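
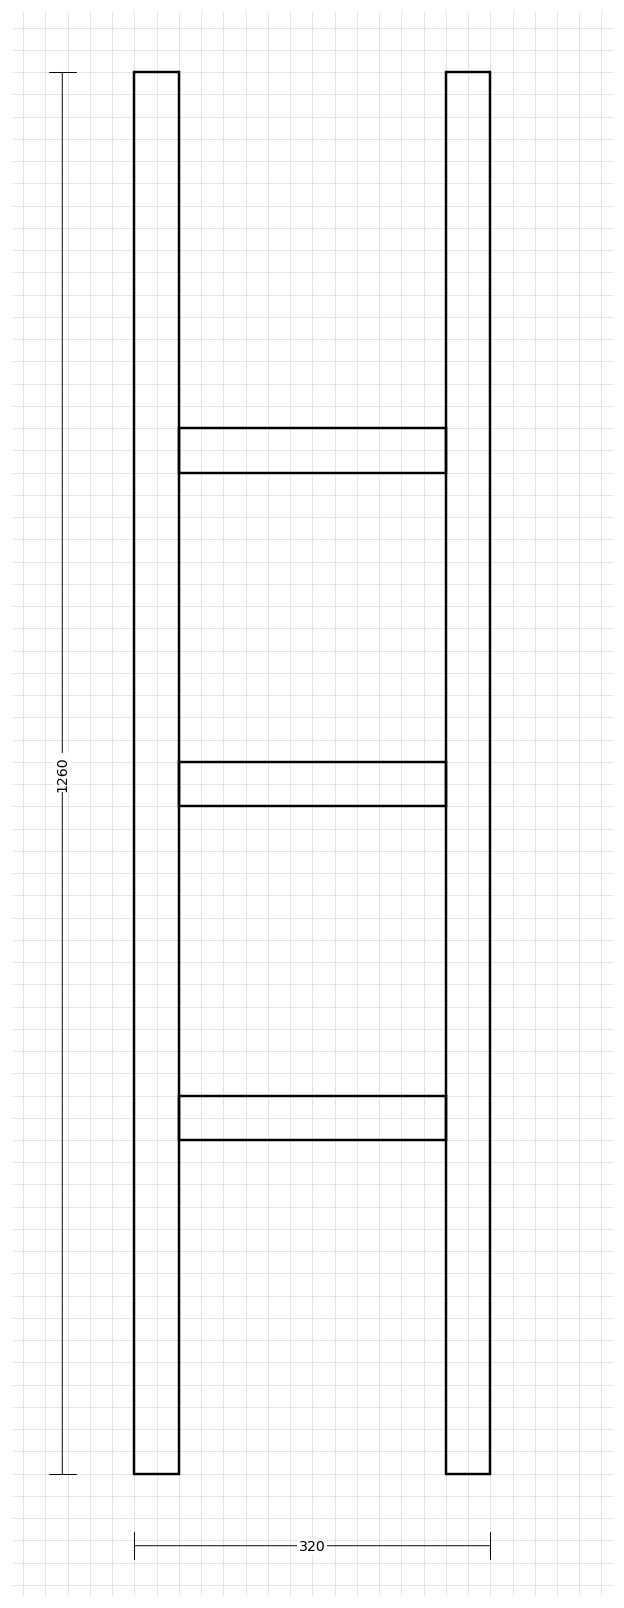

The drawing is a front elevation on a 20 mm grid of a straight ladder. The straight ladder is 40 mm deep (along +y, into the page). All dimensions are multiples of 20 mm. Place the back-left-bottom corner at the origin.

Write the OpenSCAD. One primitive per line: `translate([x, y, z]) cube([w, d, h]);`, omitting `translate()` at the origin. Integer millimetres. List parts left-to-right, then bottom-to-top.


cube([40, 40, 1260]);
translate([40, 0, 300]) cube([240, 40, 40]);
translate([40, 0, 600]) cube([240, 40, 40]);
translate([40, 0, 900]) cube([240, 40, 40]);
translate([280, 0, 0]) cube([40, 40, 1260]);


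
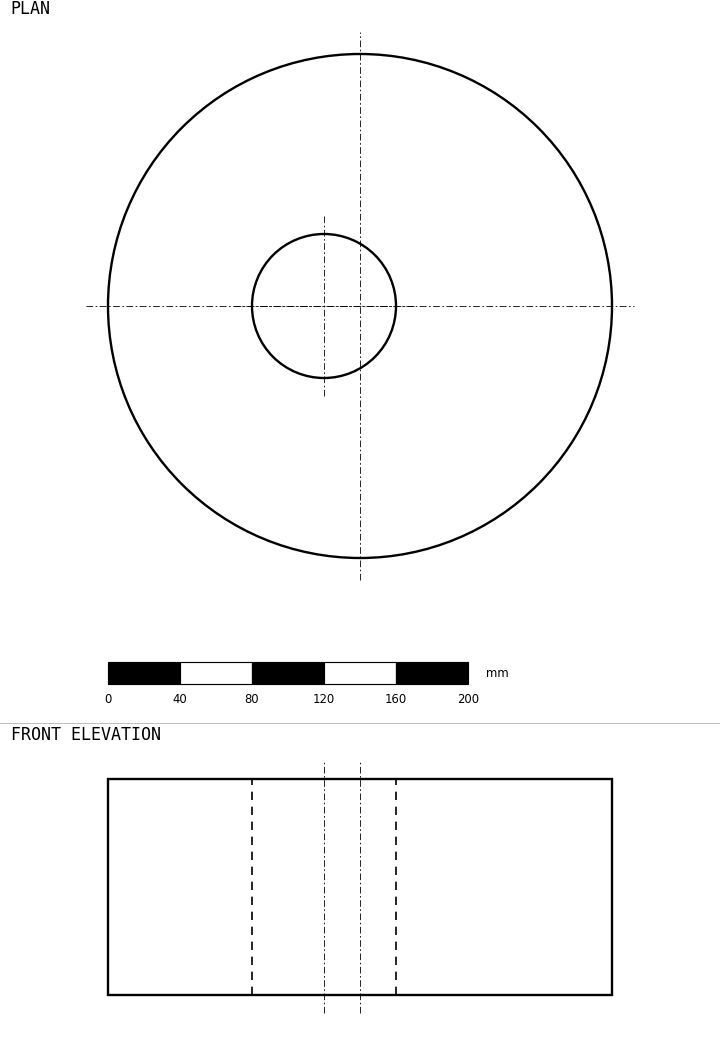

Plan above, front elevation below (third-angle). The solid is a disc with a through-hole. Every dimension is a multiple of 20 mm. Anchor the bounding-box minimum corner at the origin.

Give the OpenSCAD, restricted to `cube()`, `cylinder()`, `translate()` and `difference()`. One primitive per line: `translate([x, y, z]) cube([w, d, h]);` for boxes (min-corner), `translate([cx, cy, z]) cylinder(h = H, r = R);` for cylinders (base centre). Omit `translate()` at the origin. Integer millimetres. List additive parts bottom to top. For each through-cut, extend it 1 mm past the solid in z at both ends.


difference() {
  translate([140, 140, 0]) cylinder(h = 120, r = 140);
  translate([120, 140, -1]) cylinder(h = 122, r = 40);
}


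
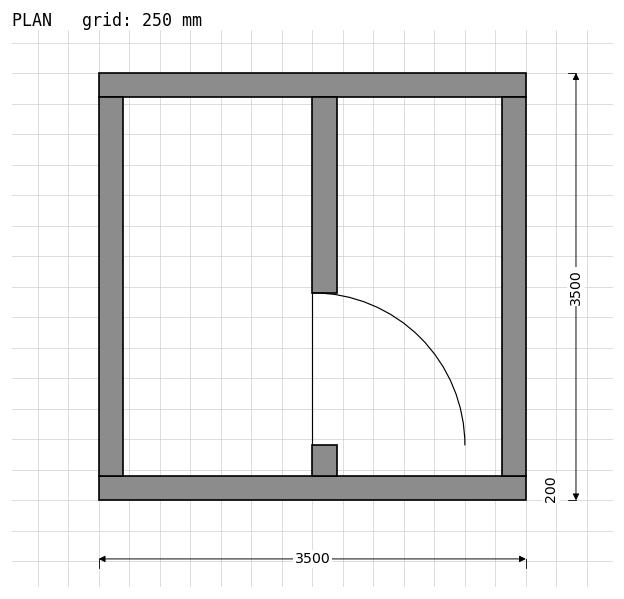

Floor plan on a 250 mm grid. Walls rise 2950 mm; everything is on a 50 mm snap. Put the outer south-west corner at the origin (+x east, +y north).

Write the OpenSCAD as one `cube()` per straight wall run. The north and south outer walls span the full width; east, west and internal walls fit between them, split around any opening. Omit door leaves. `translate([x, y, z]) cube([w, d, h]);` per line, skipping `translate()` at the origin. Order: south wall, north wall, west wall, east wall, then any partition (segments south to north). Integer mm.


cube([3500, 200, 2950]);
translate([0, 3300, 0]) cube([3500, 200, 2950]);
translate([0, 200, 0]) cube([200, 3100, 2950]);
translate([3300, 200, 0]) cube([200, 3100, 2950]);
translate([1750, 200, 0]) cube([200, 250, 2950]);
translate([1750, 1700, 0]) cube([200, 1600, 2950]);


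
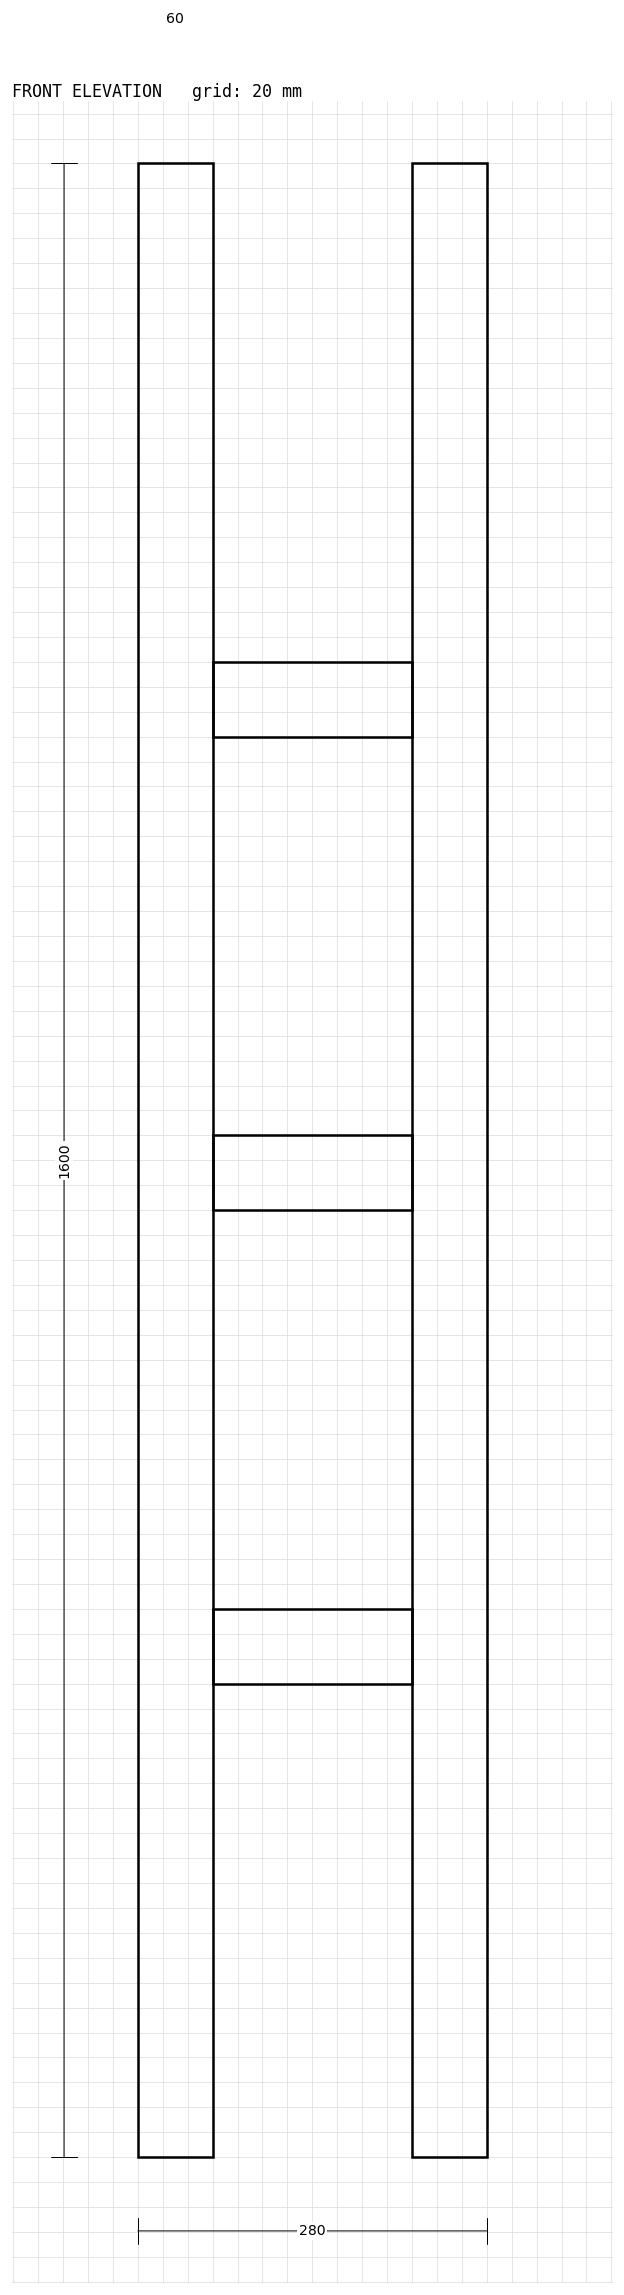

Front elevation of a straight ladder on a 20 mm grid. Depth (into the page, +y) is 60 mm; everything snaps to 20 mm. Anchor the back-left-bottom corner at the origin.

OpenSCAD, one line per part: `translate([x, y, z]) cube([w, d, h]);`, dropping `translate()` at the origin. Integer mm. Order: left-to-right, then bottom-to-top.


cube([60, 60, 1600]);
translate([60, 0, 380]) cube([160, 60, 60]);
translate([60, 0, 760]) cube([160, 60, 60]);
translate([60, 0, 1140]) cube([160, 60, 60]);
translate([220, 0, 0]) cube([60, 60, 1600]);


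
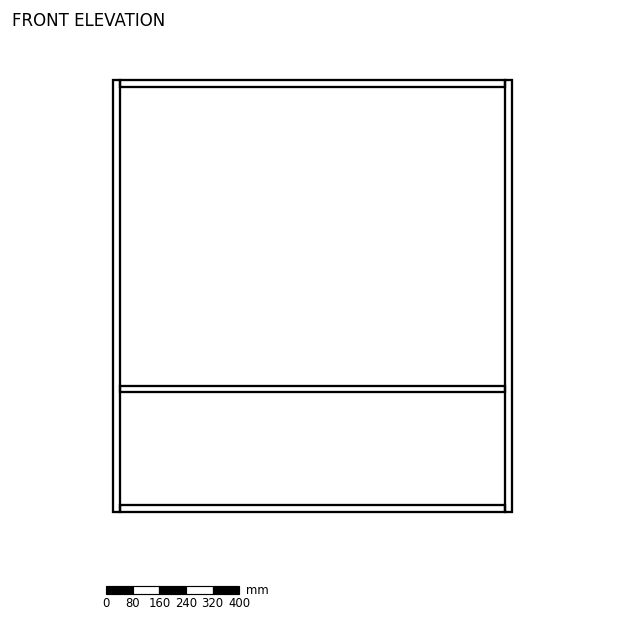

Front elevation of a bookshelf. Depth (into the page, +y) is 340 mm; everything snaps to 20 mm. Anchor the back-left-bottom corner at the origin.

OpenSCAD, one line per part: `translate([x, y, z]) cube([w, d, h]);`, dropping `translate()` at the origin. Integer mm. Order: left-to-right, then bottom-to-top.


cube([20, 340, 1300]);
translate([20, 0, 0]) cube([1160, 340, 20]);
translate([20, 0, 360]) cube([1160, 340, 20]);
translate([20, 0, 1280]) cube([1160, 340, 20]);
translate([1180, 0, 0]) cube([20, 340, 1300]);


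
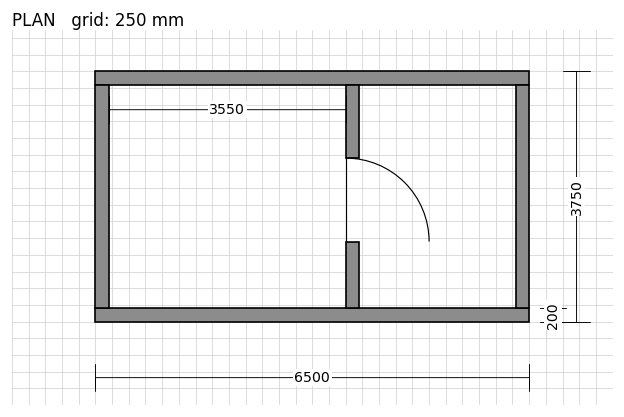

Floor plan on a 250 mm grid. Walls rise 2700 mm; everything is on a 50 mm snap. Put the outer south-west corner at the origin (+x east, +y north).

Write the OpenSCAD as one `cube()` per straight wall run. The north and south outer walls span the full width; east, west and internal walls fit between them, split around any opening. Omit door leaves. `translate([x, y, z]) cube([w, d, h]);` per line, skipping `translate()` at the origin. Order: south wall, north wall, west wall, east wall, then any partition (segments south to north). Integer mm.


cube([6500, 200, 2700]);
translate([0, 3550, 0]) cube([6500, 200, 2700]);
translate([0, 200, 0]) cube([200, 3350, 2700]);
translate([6300, 200, 0]) cube([200, 3350, 2700]);
translate([3750, 200, 0]) cube([200, 1000, 2700]);
translate([3750, 2450, 0]) cube([200, 1100, 2700]);


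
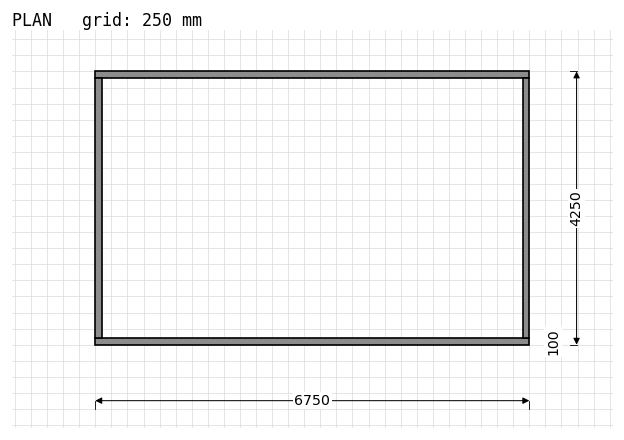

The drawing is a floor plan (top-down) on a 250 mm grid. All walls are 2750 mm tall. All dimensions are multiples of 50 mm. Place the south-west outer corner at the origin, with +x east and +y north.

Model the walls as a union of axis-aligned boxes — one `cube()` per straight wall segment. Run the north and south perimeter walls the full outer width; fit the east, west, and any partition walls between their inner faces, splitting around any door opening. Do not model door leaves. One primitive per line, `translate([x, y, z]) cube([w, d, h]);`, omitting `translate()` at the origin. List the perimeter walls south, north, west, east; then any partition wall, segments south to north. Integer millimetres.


cube([6750, 100, 2750]);
translate([0, 4150, 0]) cube([6750, 100, 2750]);
translate([0, 100, 0]) cube([100, 4050, 2750]);
translate([6650, 100, 0]) cube([100, 4050, 2750]);


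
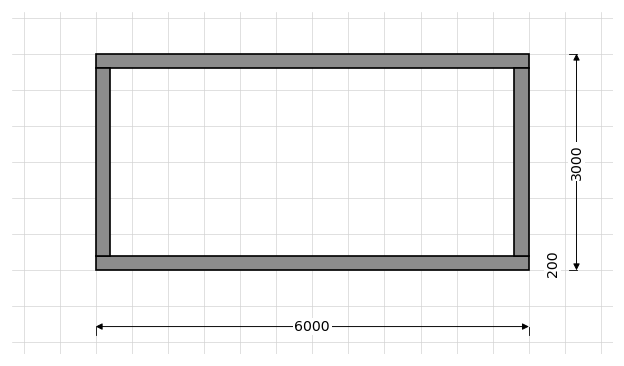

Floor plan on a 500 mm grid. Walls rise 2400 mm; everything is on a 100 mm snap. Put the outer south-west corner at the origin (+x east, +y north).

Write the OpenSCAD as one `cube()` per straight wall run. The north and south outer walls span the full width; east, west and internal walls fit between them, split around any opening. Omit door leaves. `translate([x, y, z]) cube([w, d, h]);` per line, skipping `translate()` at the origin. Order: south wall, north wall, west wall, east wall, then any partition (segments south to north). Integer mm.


cube([6000, 200, 2400]);
translate([0, 2800, 0]) cube([6000, 200, 2400]);
translate([0, 200, 0]) cube([200, 2600, 2400]);
translate([5800, 200, 0]) cube([200, 2600, 2400]);


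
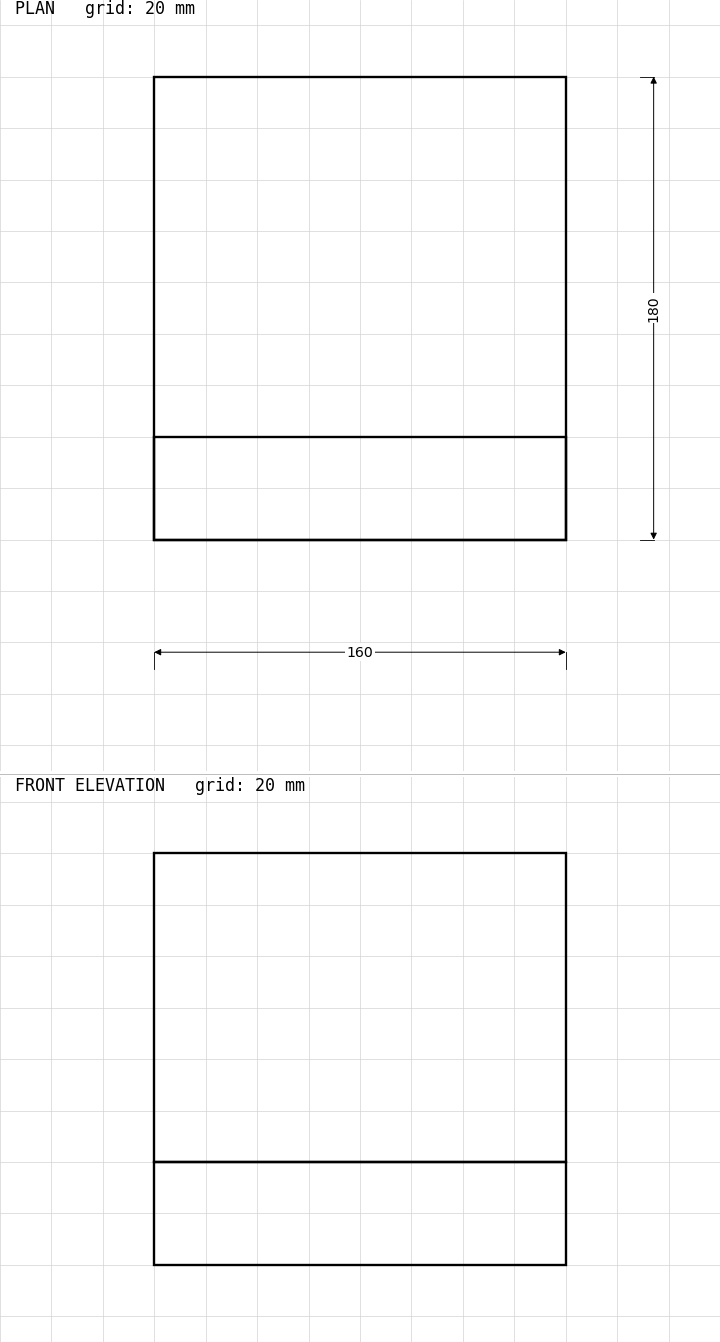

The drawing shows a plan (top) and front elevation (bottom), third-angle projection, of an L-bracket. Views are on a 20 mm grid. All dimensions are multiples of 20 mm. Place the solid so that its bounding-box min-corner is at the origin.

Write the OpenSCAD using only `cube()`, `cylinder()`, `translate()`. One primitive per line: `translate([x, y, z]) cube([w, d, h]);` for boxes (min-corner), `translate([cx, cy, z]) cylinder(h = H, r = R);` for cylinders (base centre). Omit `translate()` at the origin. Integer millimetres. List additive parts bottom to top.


cube([160, 180, 40]);
translate([0, 0, 40]) cube([160, 40, 120]);


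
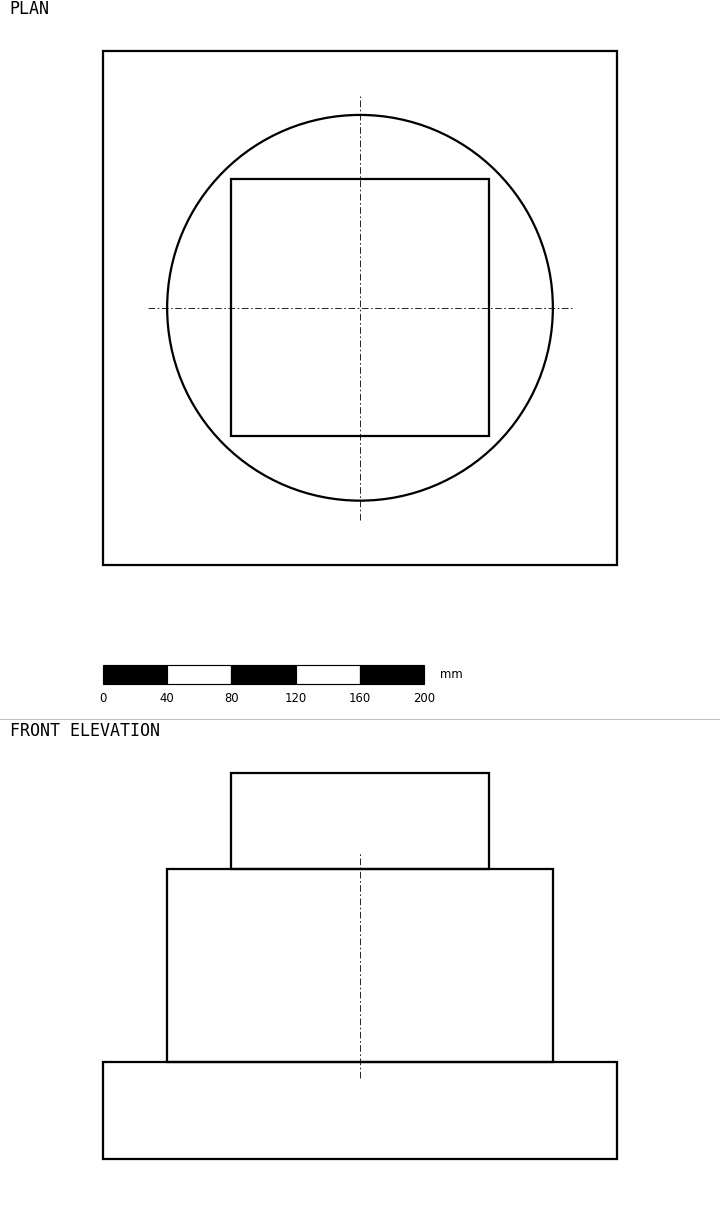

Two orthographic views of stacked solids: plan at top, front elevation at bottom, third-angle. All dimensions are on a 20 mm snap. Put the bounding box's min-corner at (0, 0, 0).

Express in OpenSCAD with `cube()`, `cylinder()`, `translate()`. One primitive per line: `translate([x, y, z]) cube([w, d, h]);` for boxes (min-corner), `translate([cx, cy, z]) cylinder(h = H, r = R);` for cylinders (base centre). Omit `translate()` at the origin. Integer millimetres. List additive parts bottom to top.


cube([320, 320, 60]);
translate([160, 160, 60]) cylinder(h = 120, r = 120);
translate([80, 80, 180]) cube([160, 160, 60]);


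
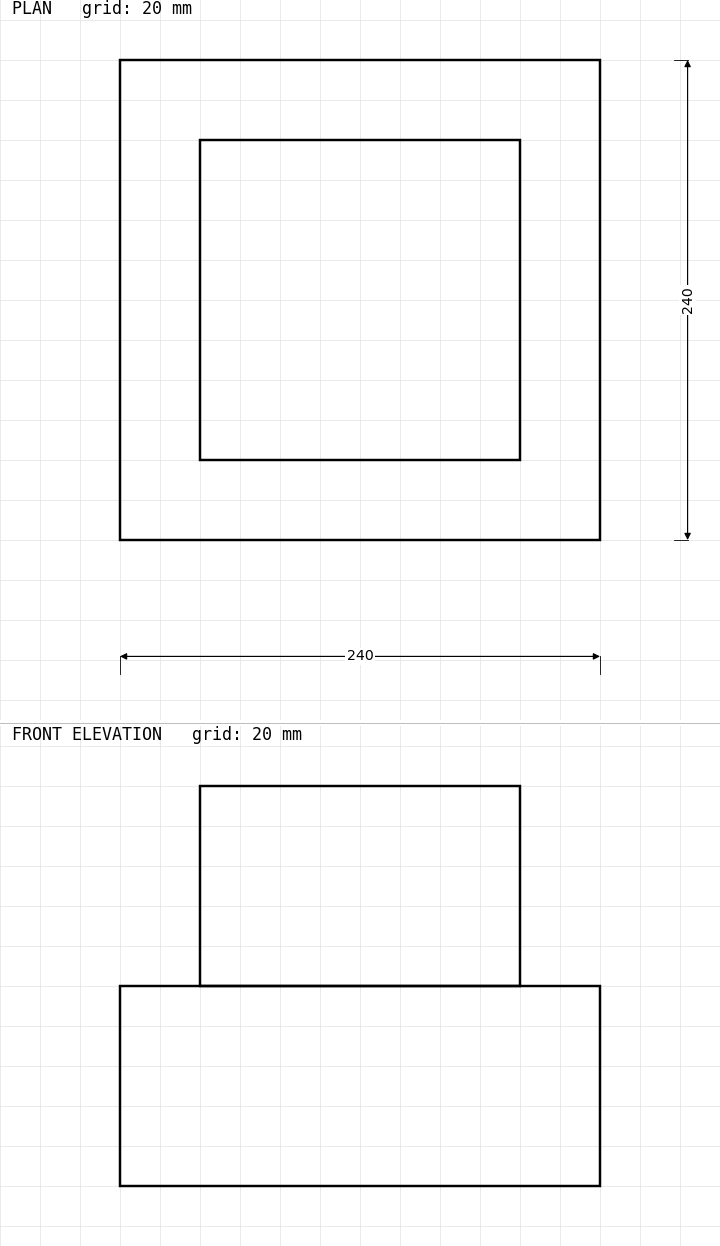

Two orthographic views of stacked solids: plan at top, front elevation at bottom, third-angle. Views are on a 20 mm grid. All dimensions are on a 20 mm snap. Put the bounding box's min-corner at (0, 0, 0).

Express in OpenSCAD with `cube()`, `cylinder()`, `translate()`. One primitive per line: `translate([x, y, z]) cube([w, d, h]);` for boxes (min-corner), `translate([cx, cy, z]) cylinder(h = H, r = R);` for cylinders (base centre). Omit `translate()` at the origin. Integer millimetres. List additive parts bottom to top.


cube([240, 240, 100]);
translate([40, 40, 100]) cube([160, 160, 100]);


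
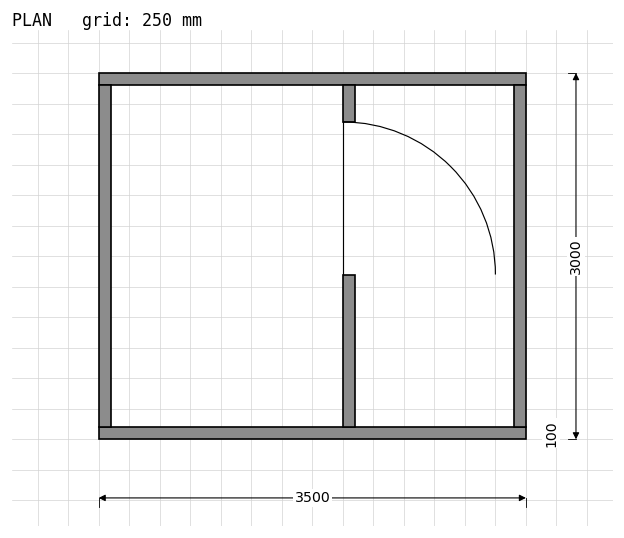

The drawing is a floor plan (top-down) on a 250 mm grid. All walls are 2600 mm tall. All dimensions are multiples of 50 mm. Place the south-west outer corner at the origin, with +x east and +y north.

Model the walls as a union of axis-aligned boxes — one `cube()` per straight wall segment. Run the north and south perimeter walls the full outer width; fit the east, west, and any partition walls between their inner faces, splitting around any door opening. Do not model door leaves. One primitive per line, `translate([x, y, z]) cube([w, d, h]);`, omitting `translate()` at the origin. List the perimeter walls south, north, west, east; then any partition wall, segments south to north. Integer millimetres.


cube([3500, 100, 2600]);
translate([0, 2900, 0]) cube([3500, 100, 2600]);
translate([0, 100, 0]) cube([100, 2800, 2600]);
translate([3400, 100, 0]) cube([100, 2800, 2600]);
translate([2000, 100, 0]) cube([100, 1250, 2600]);
translate([2000, 2600, 0]) cube([100, 300, 2600]);


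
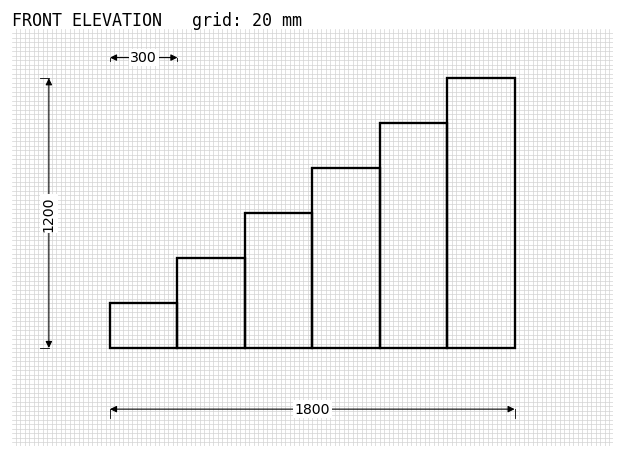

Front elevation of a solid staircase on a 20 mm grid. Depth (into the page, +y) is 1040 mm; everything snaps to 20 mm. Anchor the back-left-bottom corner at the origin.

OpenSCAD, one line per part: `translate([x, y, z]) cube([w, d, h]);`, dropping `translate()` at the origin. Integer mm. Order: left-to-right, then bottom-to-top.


cube([300, 1040, 200]);
translate([300, 0, 0]) cube([300, 1040, 400]);
translate([600, 0, 0]) cube([300, 1040, 600]);
translate([900, 0, 0]) cube([300, 1040, 800]);
translate([1200, 0, 0]) cube([300, 1040, 1000]);
translate([1500, 0, 0]) cube([300, 1040, 1200]);


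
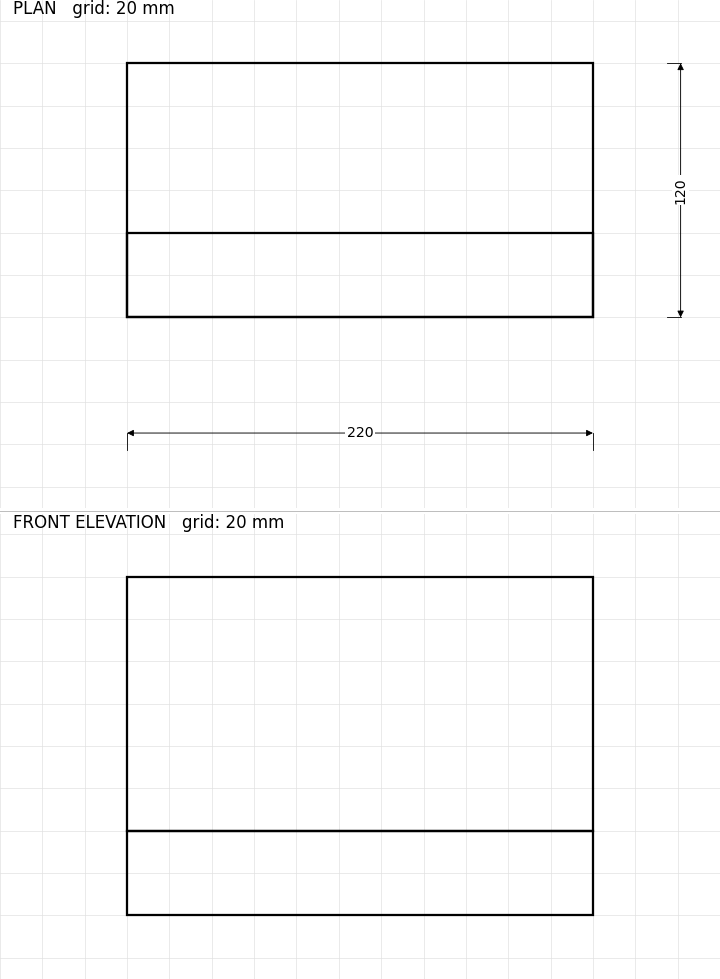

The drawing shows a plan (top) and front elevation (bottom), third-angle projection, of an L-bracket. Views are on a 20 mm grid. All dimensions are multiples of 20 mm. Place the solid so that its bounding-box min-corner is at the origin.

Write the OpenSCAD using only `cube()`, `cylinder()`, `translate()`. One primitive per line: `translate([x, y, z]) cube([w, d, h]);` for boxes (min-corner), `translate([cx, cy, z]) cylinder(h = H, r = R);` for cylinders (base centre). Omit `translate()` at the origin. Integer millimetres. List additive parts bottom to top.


cube([220, 120, 40]);
translate([0, 0, 40]) cube([220, 40, 120]);


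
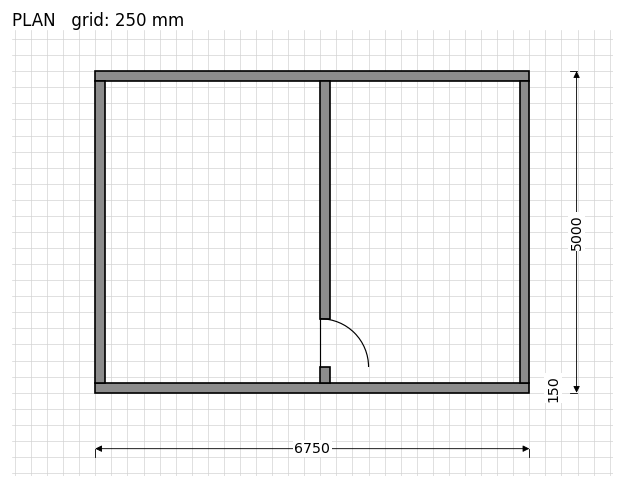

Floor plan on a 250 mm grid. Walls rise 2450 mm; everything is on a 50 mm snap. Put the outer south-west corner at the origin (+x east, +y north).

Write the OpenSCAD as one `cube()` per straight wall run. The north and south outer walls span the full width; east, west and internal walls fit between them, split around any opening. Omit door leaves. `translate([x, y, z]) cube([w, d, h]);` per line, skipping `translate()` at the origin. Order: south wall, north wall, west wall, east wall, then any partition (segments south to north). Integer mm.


cube([6750, 150, 2450]);
translate([0, 4850, 0]) cube([6750, 150, 2450]);
translate([0, 150, 0]) cube([150, 4700, 2450]);
translate([6600, 150, 0]) cube([150, 4700, 2450]);
translate([3500, 150, 0]) cube([150, 250, 2450]);
translate([3500, 1150, 0]) cube([150, 3700, 2450]);


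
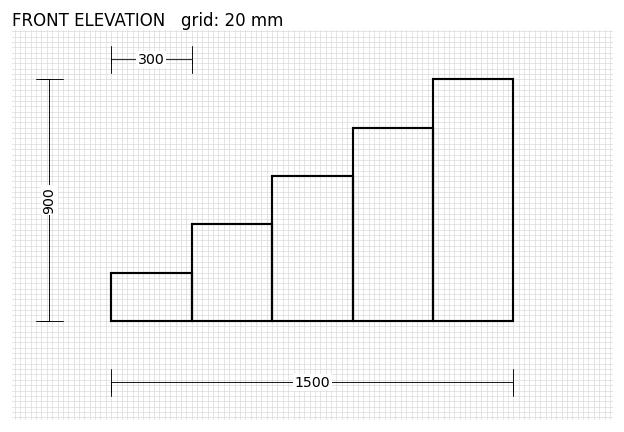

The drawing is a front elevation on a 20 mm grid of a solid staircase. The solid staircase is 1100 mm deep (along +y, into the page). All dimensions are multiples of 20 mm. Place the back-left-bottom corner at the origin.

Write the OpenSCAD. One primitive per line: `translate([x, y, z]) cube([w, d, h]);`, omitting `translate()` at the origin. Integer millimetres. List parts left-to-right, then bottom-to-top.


cube([300, 1100, 180]);
translate([300, 0, 0]) cube([300, 1100, 360]);
translate([600, 0, 0]) cube([300, 1100, 540]);
translate([900, 0, 0]) cube([300, 1100, 720]);
translate([1200, 0, 0]) cube([300, 1100, 900]);


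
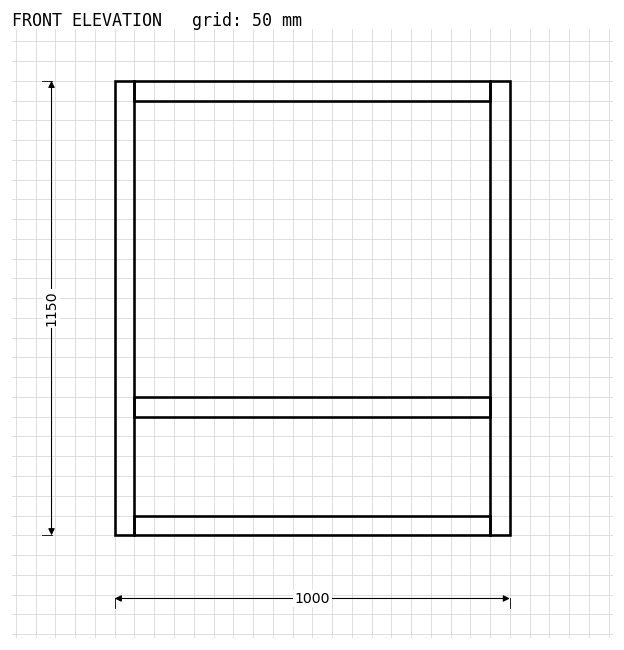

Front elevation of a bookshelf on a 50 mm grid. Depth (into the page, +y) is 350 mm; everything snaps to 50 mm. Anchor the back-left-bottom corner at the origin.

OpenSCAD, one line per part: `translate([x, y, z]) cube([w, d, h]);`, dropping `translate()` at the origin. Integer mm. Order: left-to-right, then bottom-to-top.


cube([50, 350, 1150]);
translate([50, 0, 0]) cube([900, 350, 50]);
translate([50, 0, 300]) cube([900, 350, 50]);
translate([50, 0, 1100]) cube([900, 350, 50]);
translate([950, 0, 0]) cube([50, 350, 1150]);


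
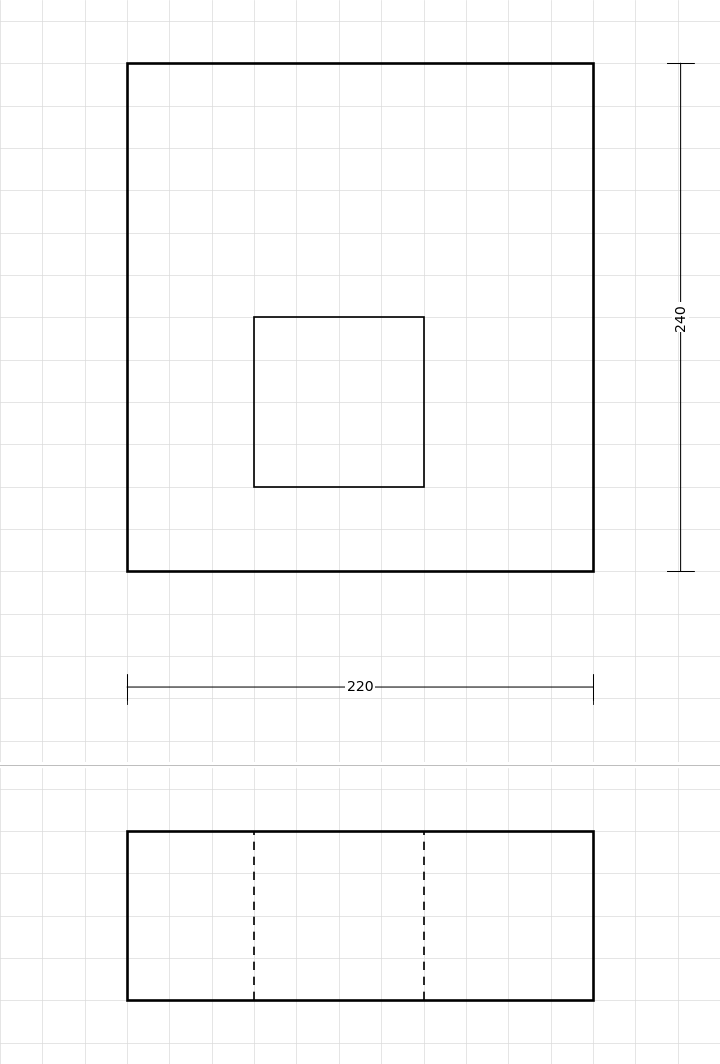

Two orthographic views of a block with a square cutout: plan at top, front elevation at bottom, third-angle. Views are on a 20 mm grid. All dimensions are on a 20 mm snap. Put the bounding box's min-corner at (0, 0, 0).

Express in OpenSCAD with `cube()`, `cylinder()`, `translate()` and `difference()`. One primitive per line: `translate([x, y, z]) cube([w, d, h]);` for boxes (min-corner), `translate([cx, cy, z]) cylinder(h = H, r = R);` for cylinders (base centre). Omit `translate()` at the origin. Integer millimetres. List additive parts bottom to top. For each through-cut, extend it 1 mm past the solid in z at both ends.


difference() {
  cube([220, 240, 80]);
  translate([60, 40, -1]) cube([80, 80, 82]);
}


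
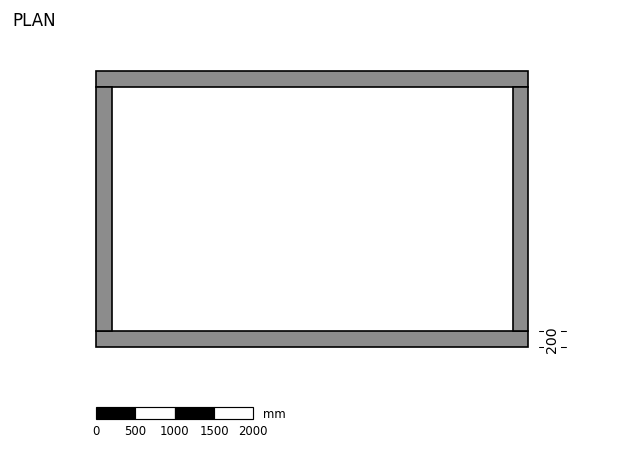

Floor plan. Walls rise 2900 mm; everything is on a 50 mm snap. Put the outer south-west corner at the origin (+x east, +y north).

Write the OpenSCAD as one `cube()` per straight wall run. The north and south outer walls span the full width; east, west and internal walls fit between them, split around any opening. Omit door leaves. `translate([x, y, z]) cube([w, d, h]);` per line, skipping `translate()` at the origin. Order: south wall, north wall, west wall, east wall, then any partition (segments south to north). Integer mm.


cube([5500, 200, 2900]);
translate([0, 3300, 0]) cube([5500, 200, 2900]);
translate([0, 200, 0]) cube([200, 3100, 2900]);
translate([5300, 200, 0]) cube([200, 3100, 2900]);


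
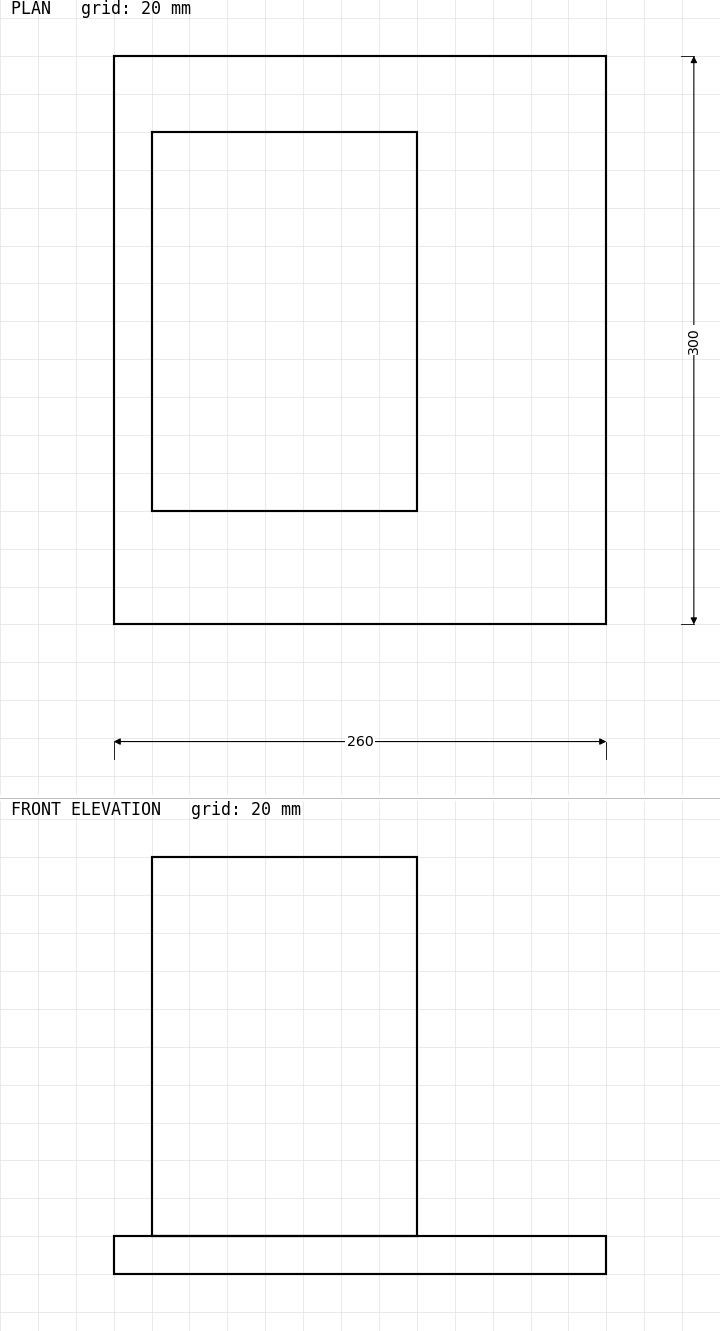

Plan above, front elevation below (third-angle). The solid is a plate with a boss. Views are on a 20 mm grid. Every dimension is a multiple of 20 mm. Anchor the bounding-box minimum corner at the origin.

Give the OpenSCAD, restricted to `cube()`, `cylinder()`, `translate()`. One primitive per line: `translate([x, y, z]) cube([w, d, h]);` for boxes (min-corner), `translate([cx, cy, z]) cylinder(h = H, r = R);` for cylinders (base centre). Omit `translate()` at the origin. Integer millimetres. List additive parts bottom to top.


cube([260, 300, 20]);
translate([20, 60, 20]) cube([140, 200, 200]);


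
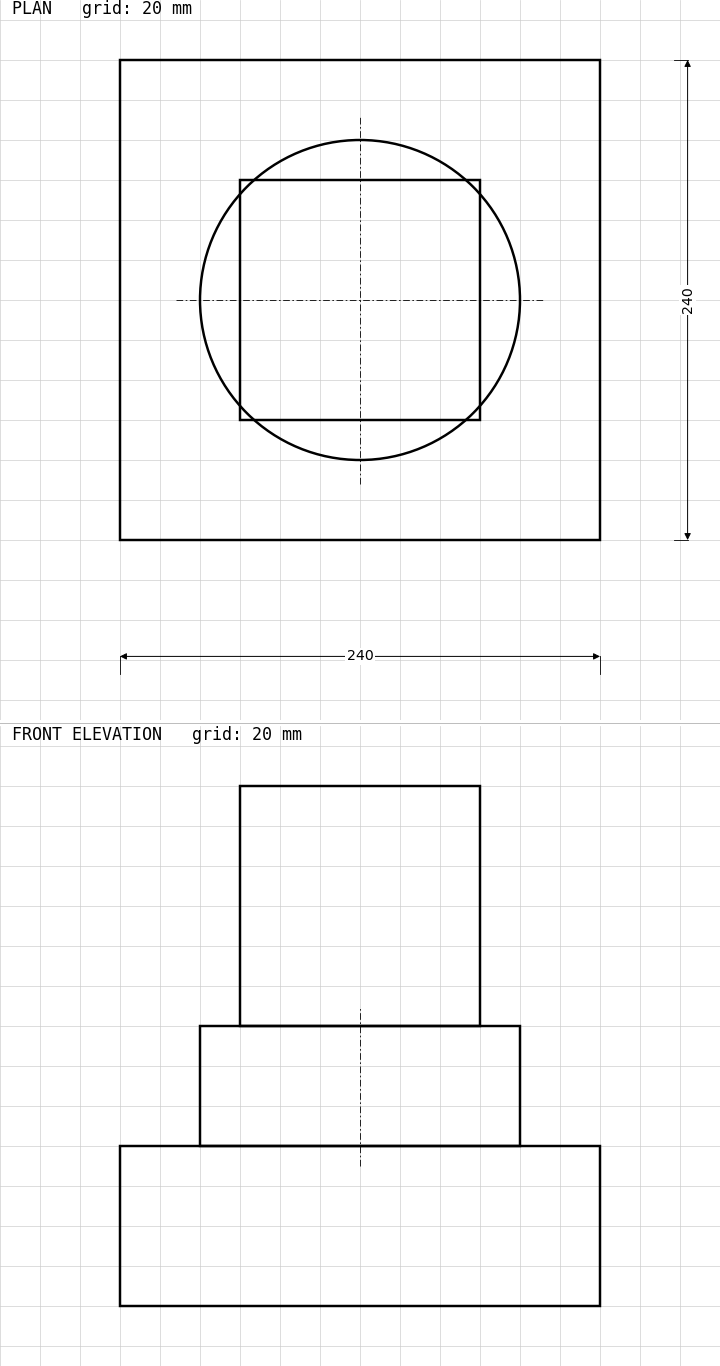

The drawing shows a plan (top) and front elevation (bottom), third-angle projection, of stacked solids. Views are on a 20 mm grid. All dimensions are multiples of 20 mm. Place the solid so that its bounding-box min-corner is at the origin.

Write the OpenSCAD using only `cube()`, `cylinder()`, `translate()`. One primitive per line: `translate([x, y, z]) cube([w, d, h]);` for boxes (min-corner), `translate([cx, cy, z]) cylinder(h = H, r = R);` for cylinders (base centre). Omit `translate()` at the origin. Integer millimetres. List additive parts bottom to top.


cube([240, 240, 80]);
translate([120, 120, 80]) cylinder(h = 60, r = 80);
translate([60, 60, 140]) cube([120, 120, 120]);


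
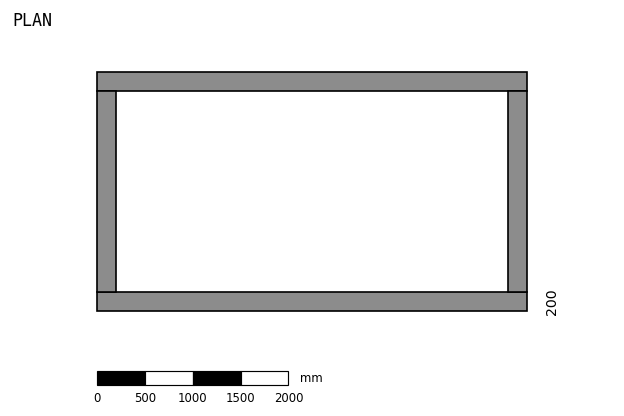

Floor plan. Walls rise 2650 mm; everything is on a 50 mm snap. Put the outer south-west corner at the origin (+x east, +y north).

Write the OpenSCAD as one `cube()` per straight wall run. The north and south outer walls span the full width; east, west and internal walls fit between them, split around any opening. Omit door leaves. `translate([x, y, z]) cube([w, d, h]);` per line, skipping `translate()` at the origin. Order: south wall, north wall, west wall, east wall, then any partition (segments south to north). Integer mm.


cube([4500, 200, 2650]);
translate([0, 2300, 0]) cube([4500, 200, 2650]);
translate([0, 200, 0]) cube([200, 2100, 2650]);
translate([4300, 200, 0]) cube([200, 2100, 2650]);


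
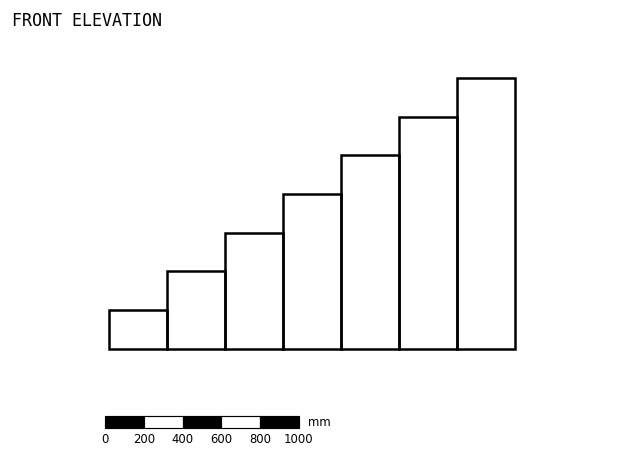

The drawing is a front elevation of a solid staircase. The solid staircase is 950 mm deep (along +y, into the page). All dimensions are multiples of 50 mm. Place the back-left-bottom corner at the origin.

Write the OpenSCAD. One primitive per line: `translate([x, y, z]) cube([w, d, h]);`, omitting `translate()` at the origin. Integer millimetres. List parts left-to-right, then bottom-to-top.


cube([300, 950, 200]);
translate([300, 0, 0]) cube([300, 950, 400]);
translate([600, 0, 0]) cube([300, 950, 600]);
translate([900, 0, 0]) cube([300, 950, 800]);
translate([1200, 0, 0]) cube([300, 950, 1000]);
translate([1500, 0, 0]) cube([300, 950, 1200]);
translate([1800, 0, 0]) cube([300, 950, 1400]);


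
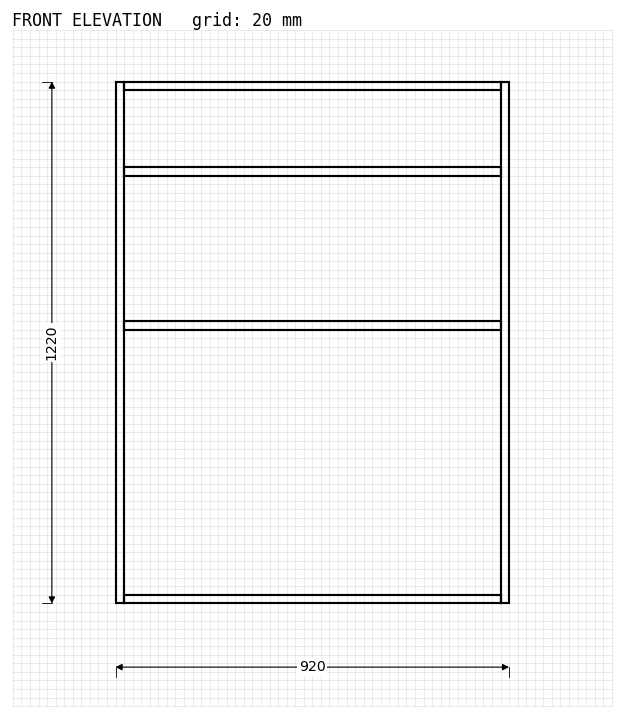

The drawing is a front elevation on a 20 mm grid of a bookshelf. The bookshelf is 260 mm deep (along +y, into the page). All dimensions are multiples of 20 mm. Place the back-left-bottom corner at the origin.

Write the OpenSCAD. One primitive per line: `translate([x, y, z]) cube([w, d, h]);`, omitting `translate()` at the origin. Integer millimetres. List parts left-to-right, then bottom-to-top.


cube([20, 260, 1220]);
translate([20, 0, 0]) cube([880, 260, 20]);
translate([20, 0, 640]) cube([880, 260, 20]);
translate([20, 0, 1000]) cube([880, 260, 20]);
translate([20, 0, 1200]) cube([880, 260, 20]);
translate([900, 0, 0]) cube([20, 260, 1220]);


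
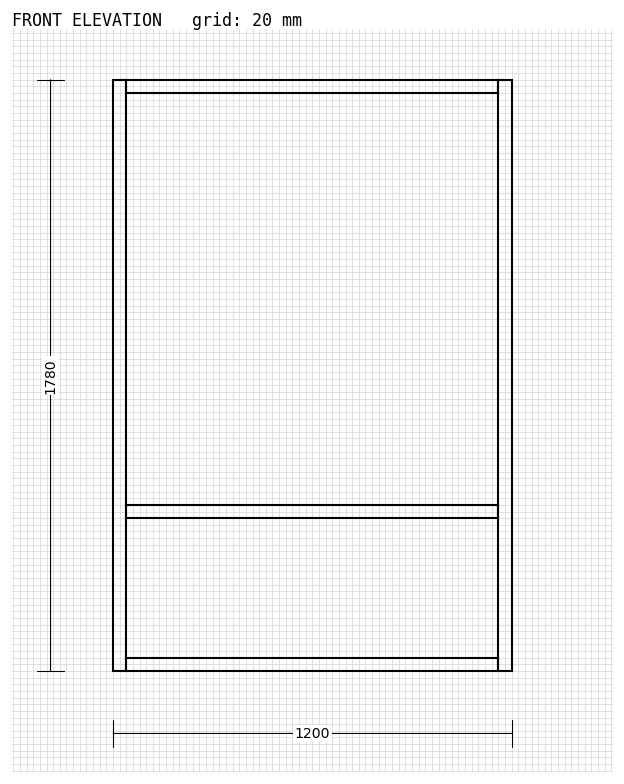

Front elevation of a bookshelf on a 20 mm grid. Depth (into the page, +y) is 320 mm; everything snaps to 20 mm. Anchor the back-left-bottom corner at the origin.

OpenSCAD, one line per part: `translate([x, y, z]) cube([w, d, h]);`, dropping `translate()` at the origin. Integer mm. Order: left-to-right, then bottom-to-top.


cube([40, 320, 1780]);
translate([40, 0, 0]) cube([1120, 320, 40]);
translate([40, 0, 460]) cube([1120, 320, 40]);
translate([40, 0, 1740]) cube([1120, 320, 40]);
translate([1160, 0, 0]) cube([40, 320, 1780]);


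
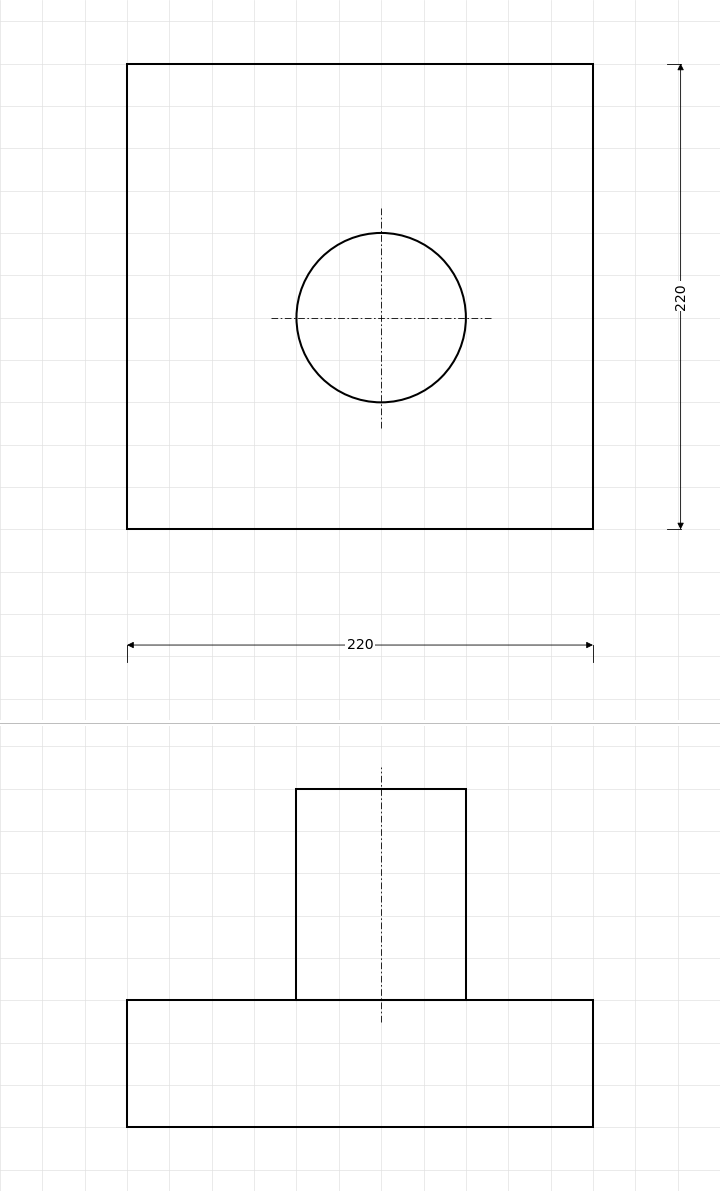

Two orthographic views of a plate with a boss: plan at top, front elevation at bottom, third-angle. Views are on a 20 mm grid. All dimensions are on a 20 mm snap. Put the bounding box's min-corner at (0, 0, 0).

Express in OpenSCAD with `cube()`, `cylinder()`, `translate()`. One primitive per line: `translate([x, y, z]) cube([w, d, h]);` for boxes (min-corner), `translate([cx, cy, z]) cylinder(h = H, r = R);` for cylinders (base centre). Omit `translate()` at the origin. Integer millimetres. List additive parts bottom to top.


cube([220, 220, 60]);
translate([120, 100, 60]) cylinder(h = 100, r = 40);


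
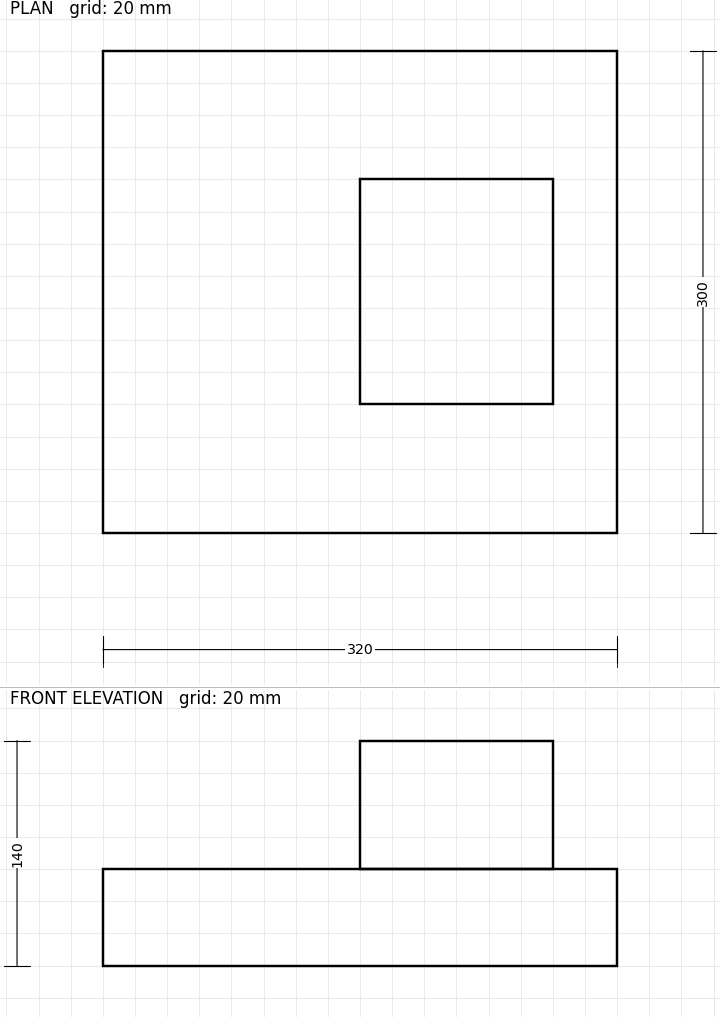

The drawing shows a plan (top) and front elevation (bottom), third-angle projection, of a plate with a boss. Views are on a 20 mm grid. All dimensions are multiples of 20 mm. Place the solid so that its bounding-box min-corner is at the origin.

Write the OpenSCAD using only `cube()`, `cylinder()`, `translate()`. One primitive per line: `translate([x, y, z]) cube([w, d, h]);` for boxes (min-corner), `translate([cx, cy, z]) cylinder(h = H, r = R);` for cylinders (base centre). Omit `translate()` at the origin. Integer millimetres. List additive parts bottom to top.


cube([320, 300, 60]);
translate([160, 80, 60]) cube([120, 140, 80]);


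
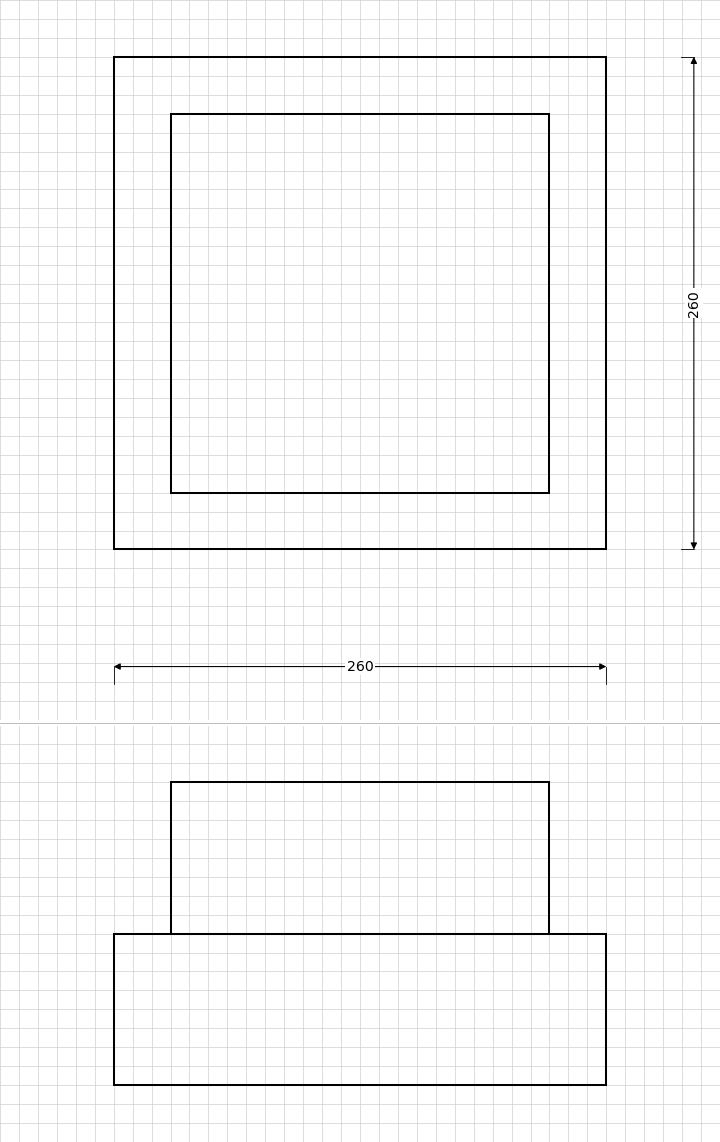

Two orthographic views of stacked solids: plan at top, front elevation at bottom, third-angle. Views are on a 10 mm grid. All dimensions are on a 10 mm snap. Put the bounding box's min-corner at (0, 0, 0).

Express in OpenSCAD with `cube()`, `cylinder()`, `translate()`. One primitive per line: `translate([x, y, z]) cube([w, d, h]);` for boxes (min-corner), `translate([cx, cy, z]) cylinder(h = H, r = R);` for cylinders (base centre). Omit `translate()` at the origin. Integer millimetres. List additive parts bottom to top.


cube([260, 260, 80]);
translate([30, 30, 80]) cube([200, 200, 80]);


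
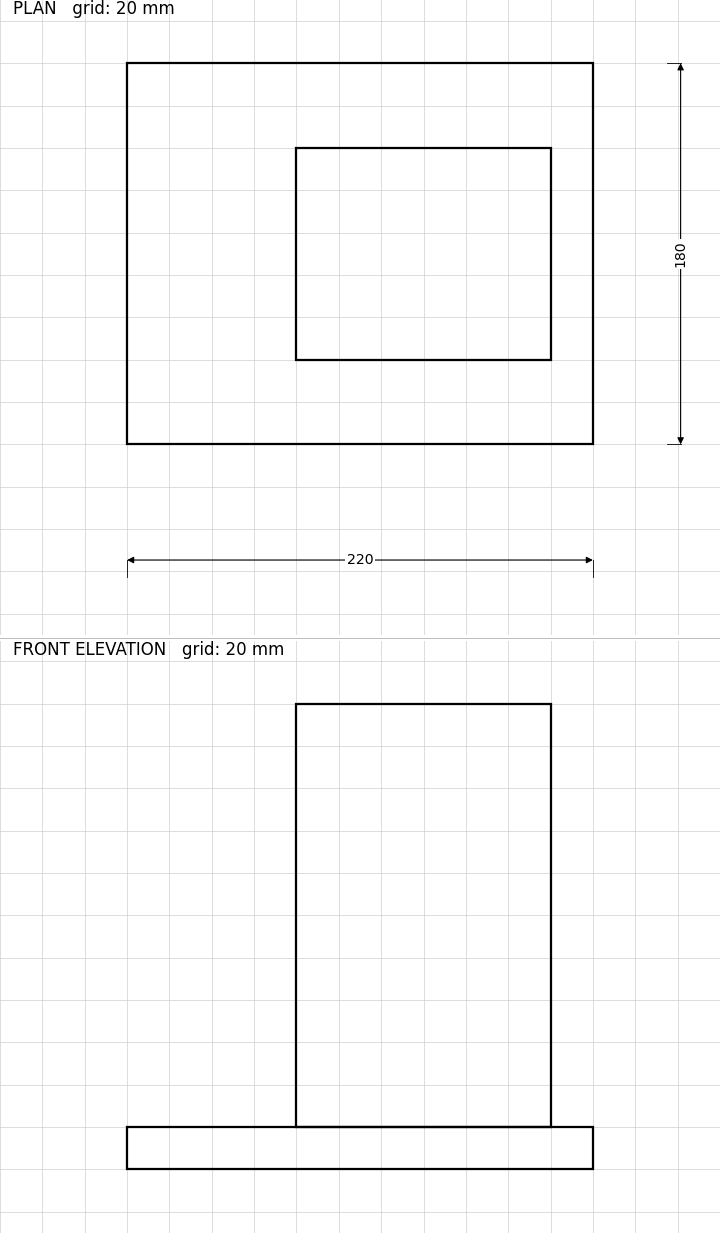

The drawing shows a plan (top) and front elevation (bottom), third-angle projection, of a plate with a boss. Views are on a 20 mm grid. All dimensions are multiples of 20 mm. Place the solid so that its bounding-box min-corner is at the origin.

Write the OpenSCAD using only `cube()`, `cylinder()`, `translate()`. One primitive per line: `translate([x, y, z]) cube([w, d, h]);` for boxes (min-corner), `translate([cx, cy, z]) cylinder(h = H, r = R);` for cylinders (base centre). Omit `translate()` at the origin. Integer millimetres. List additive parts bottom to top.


cube([220, 180, 20]);
translate([80, 40, 20]) cube([120, 100, 200]);


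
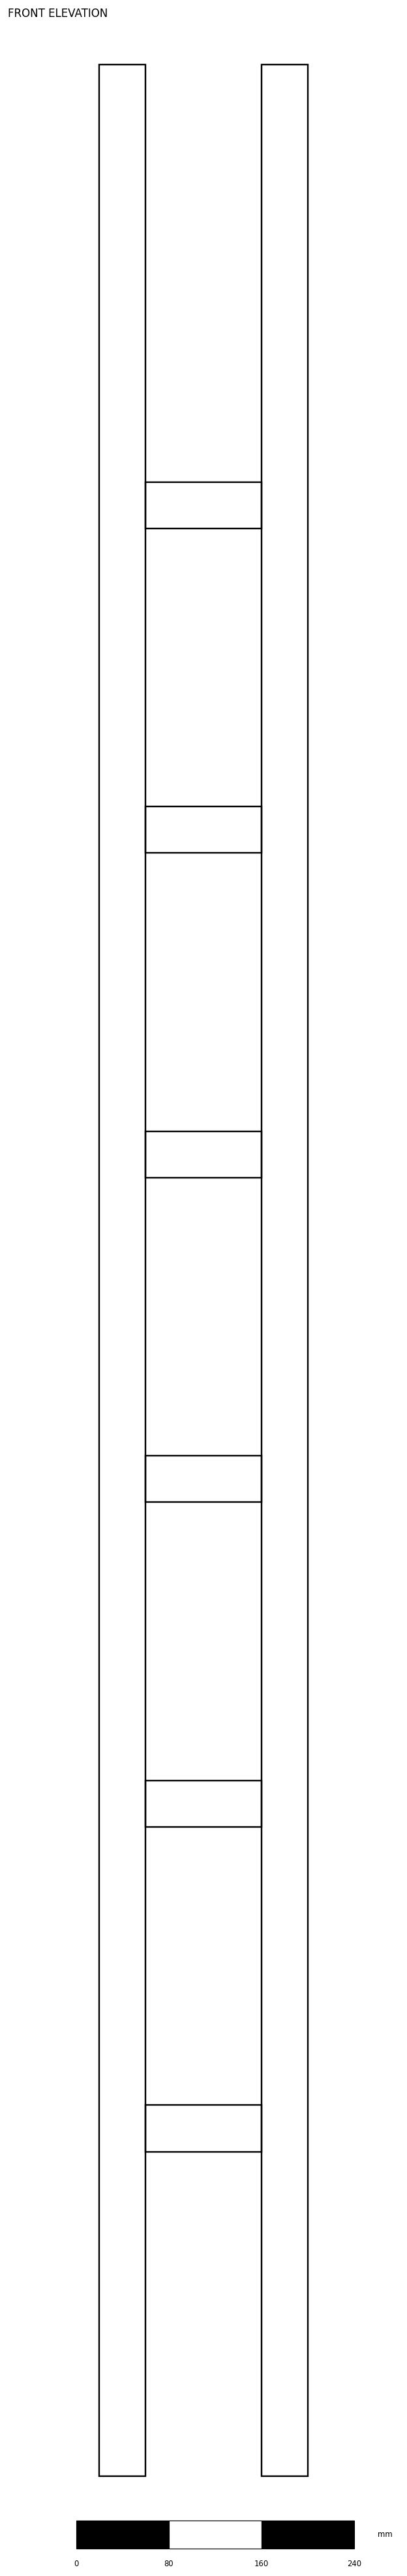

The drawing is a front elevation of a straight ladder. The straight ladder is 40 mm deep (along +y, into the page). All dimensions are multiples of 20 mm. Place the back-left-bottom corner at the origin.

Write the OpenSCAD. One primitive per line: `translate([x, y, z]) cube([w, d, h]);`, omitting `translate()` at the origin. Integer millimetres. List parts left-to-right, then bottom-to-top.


cube([40, 40, 2080]);
translate([40, 0, 280]) cube([100, 40, 40]);
translate([40, 0, 560]) cube([100, 40, 40]);
translate([40, 0, 840]) cube([100, 40, 40]);
translate([40, 0, 1120]) cube([100, 40, 40]);
translate([40, 0, 1400]) cube([100, 40, 40]);
translate([40, 0, 1680]) cube([100, 40, 40]);
translate([140, 0, 0]) cube([40, 40, 2080]);


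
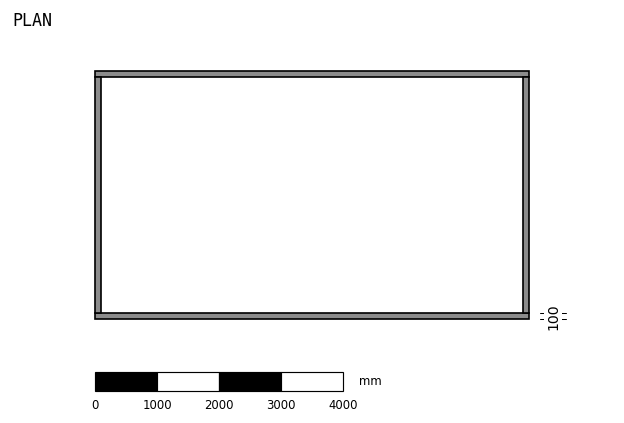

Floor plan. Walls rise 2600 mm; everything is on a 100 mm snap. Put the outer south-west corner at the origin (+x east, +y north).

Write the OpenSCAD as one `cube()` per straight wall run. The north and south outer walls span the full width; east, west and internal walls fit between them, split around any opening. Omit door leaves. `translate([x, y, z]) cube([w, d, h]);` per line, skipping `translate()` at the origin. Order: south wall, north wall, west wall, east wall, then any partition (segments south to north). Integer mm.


cube([7000, 100, 2600]);
translate([0, 3900, 0]) cube([7000, 100, 2600]);
translate([0, 100, 0]) cube([100, 3800, 2600]);
translate([6900, 100, 0]) cube([100, 3800, 2600]);


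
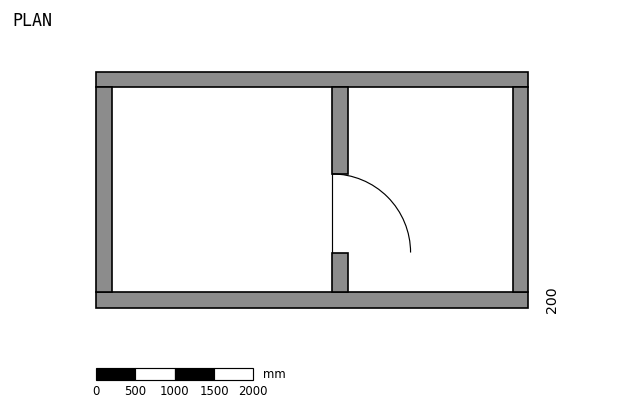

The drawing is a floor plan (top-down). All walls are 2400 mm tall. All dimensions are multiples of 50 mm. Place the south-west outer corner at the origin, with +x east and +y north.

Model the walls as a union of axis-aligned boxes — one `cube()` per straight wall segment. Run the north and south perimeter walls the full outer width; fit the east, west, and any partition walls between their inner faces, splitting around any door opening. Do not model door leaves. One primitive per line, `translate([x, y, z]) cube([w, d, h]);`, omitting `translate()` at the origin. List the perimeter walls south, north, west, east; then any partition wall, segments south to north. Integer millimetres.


cube([5500, 200, 2400]);
translate([0, 2800, 0]) cube([5500, 200, 2400]);
translate([0, 200, 0]) cube([200, 2600, 2400]);
translate([5300, 200, 0]) cube([200, 2600, 2400]);
translate([3000, 200, 0]) cube([200, 500, 2400]);
translate([3000, 1700, 0]) cube([200, 1100, 2400]);


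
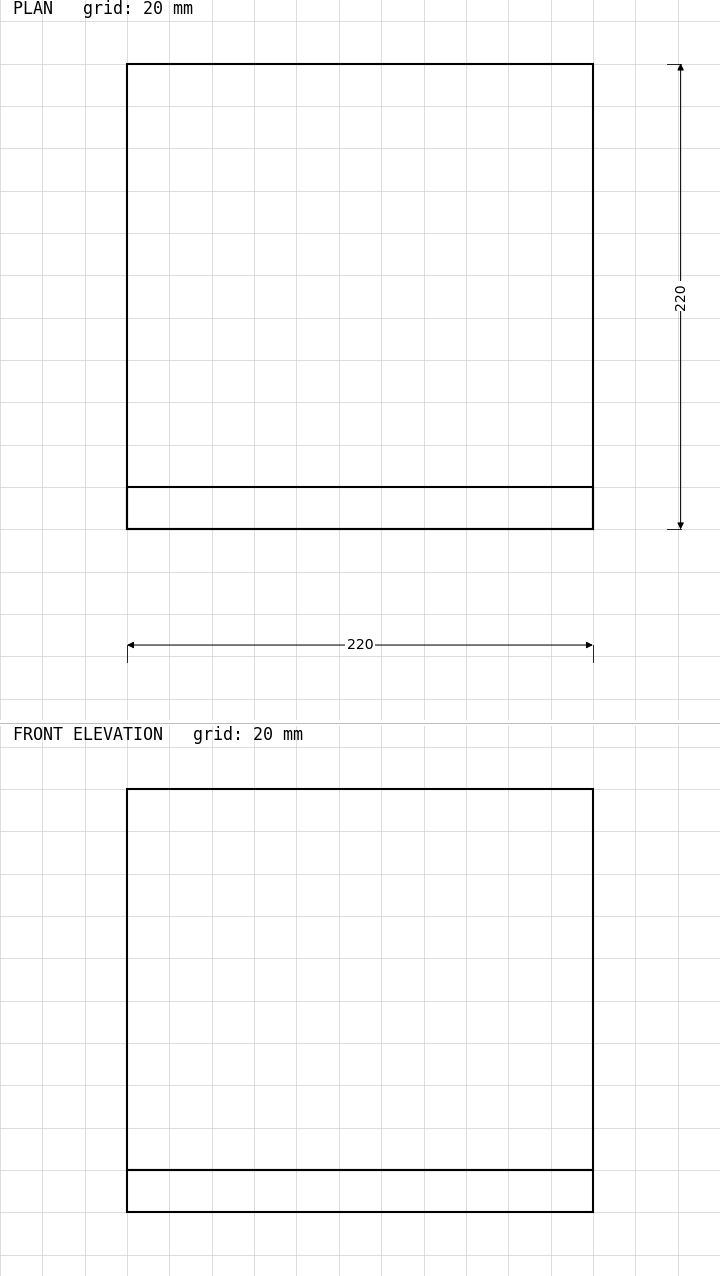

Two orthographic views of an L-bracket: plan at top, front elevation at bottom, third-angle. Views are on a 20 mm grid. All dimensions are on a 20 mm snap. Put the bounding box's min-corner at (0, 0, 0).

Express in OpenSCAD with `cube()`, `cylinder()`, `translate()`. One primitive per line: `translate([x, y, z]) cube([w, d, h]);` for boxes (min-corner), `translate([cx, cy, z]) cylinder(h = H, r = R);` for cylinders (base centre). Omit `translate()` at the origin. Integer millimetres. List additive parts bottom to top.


cube([220, 220, 20]);
translate([0, 0, 20]) cube([220, 20, 180]);


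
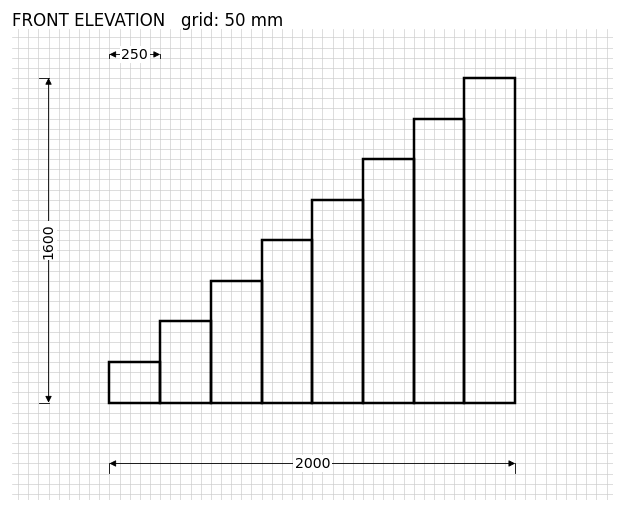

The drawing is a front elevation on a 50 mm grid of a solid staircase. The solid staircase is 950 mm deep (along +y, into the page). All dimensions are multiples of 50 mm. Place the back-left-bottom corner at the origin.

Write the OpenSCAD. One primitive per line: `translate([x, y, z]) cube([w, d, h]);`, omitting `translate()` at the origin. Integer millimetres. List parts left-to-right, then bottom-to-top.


cube([250, 950, 200]);
translate([250, 0, 0]) cube([250, 950, 400]);
translate([500, 0, 0]) cube([250, 950, 600]);
translate([750, 0, 0]) cube([250, 950, 800]);
translate([1000, 0, 0]) cube([250, 950, 1000]);
translate([1250, 0, 0]) cube([250, 950, 1200]);
translate([1500, 0, 0]) cube([250, 950, 1400]);
translate([1750, 0, 0]) cube([250, 950, 1600]);


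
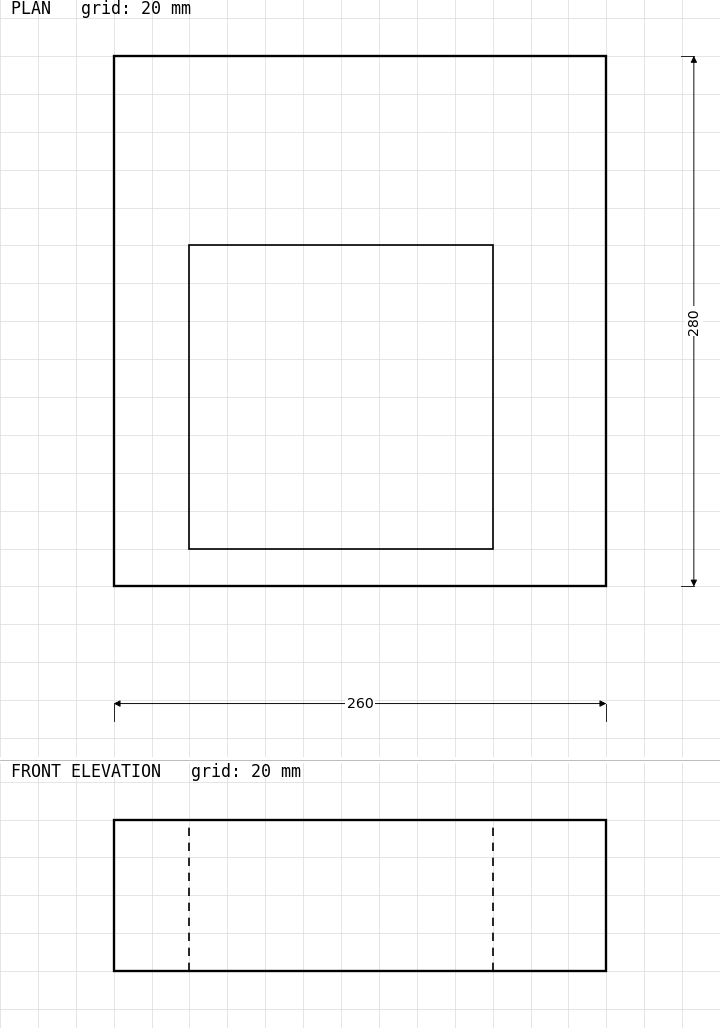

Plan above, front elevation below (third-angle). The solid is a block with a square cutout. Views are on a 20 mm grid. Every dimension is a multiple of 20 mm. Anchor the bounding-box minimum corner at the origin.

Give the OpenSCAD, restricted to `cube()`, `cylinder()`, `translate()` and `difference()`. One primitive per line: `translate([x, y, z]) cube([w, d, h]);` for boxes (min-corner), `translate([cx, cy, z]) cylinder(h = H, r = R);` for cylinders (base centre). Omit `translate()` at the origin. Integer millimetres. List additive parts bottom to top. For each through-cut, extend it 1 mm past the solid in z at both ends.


difference() {
  cube([260, 280, 80]);
  translate([40, 20, -1]) cube([160, 160, 82]);
}


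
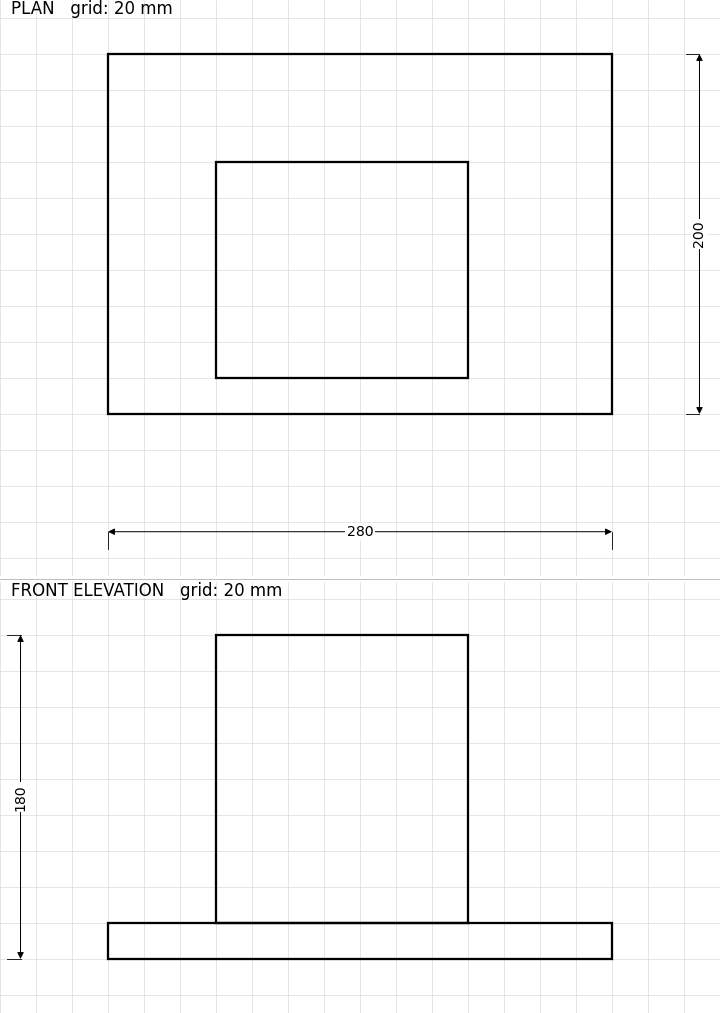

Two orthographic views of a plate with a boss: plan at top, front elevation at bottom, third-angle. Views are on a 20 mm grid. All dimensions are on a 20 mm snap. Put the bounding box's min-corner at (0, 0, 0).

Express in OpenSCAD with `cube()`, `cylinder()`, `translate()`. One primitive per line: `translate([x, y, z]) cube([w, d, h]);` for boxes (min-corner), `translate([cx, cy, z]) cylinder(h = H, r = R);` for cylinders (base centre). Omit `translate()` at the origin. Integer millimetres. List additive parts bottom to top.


cube([280, 200, 20]);
translate([60, 20, 20]) cube([140, 120, 160]);
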